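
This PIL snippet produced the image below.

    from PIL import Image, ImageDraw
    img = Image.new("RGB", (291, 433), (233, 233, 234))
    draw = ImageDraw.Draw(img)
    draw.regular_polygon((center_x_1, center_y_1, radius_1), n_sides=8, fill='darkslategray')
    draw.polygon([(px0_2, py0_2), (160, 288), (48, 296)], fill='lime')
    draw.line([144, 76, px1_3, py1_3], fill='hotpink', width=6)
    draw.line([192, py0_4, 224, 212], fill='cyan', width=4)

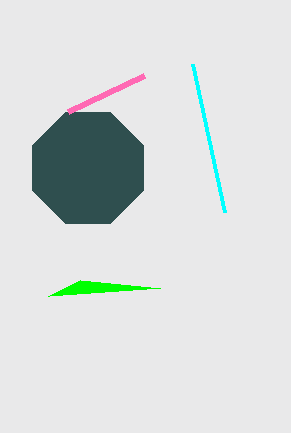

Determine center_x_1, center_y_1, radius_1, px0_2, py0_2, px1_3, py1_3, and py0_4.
center_x_1 = 88; center_y_1 = 168; radius_1 = 60; px0_2 = 80; py0_2 = 280; px1_3 = 68; py1_3 = 112; py0_4 = 64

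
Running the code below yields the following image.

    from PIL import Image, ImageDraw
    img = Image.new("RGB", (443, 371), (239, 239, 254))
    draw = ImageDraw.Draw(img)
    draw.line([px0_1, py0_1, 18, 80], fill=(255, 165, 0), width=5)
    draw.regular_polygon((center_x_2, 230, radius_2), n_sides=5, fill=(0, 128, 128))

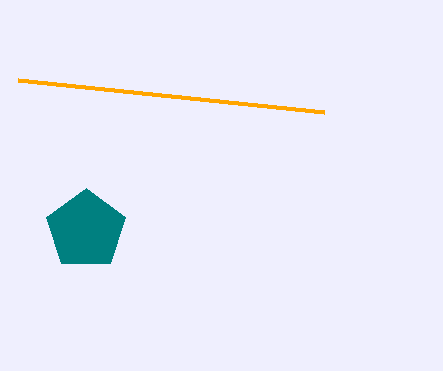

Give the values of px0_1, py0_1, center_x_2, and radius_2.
px0_1 = 324; py0_1 = 112; center_x_2 = 86; radius_2 = 42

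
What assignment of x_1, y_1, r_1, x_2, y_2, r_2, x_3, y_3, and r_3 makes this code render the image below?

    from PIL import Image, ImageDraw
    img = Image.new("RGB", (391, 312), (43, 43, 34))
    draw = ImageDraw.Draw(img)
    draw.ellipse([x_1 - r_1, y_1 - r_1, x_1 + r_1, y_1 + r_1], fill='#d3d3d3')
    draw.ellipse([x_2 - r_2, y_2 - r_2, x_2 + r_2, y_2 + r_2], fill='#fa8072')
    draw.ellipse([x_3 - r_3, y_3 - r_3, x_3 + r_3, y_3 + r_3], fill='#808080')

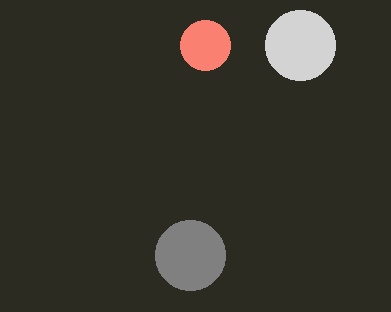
x_1 = 300; y_1 = 45; r_1 = 35; x_2 = 205; y_2 = 45; r_2 = 25; x_3 = 190; y_3 = 255; r_3 = 35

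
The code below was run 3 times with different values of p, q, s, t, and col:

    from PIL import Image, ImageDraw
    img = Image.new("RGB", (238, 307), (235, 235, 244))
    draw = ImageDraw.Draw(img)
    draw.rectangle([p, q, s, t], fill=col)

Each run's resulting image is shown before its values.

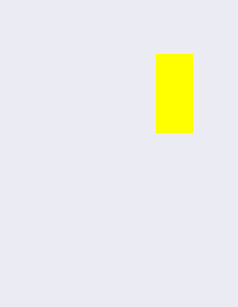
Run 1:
p = 156; q = 54; s = 192; t = 132; col = 'yellow'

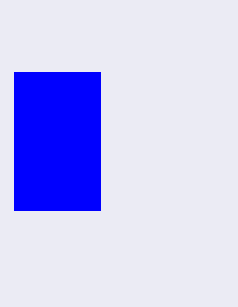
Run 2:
p = 14
q = 72
s = 100
t = 210
col = 'blue'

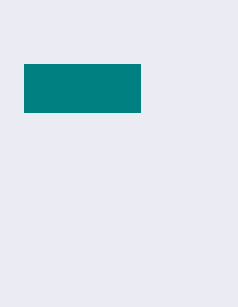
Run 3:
p = 24; q = 64; s = 140; t = 112; col = 'teal'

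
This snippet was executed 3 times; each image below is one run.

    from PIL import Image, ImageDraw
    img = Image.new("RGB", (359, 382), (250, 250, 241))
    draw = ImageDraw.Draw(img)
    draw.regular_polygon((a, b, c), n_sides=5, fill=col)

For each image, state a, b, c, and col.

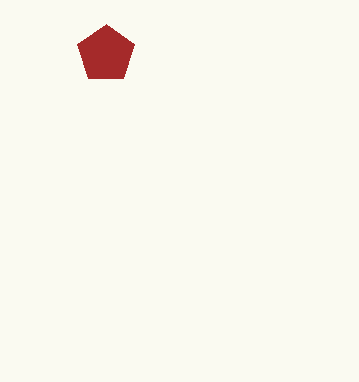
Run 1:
a = 106
b = 54
c = 30
col = 'brown'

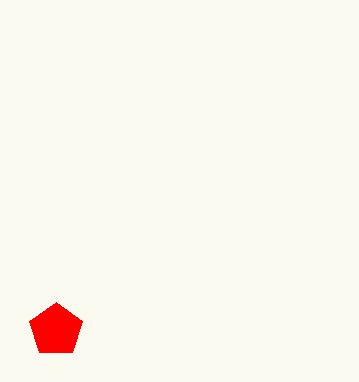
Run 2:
a = 56, b = 330, c = 28, col = 'red'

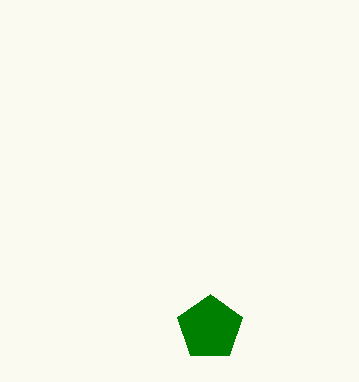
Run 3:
a = 210, b = 328, c = 34, col = 'green'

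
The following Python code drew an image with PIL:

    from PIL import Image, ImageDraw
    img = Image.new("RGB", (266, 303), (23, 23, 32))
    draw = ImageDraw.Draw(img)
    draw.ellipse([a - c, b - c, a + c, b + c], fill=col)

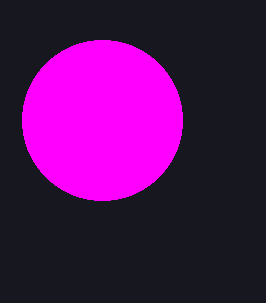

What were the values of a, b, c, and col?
a = 102, b = 120, c = 80, col = 'magenta'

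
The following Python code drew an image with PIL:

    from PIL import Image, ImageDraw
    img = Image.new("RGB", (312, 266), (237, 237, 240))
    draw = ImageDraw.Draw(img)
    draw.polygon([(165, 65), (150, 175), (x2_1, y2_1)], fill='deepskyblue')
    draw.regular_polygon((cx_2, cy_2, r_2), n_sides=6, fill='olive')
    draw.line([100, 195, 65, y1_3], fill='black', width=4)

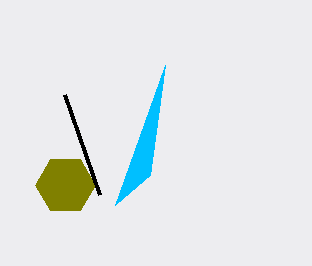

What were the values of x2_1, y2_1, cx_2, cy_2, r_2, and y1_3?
x2_1 = 115
y2_1 = 205
cx_2 = 65
cy_2 = 185
r_2 = 30
y1_3 = 95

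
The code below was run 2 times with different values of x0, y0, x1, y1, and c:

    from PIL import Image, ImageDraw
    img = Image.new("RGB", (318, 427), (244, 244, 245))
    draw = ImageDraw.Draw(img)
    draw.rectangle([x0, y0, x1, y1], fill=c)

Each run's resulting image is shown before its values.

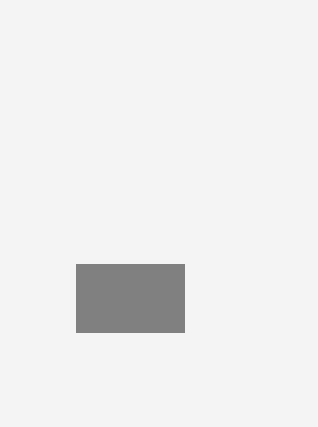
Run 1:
x0 = 76; y0 = 264; x1 = 184; y1 = 332; c = 'gray'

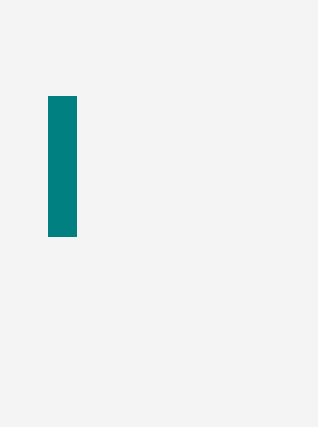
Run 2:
x0 = 48, y0 = 96, x1 = 76, y1 = 236, c = 'teal'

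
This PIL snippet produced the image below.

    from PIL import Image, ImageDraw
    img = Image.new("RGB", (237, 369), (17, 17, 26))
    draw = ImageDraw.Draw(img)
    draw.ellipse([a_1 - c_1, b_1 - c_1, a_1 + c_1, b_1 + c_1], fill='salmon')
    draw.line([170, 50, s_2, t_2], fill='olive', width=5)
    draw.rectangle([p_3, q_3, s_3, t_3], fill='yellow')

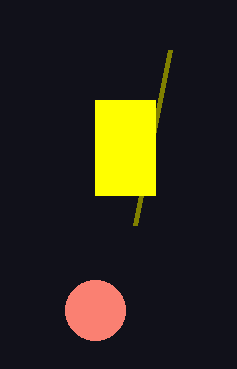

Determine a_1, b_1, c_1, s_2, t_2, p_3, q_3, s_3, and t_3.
a_1 = 95
b_1 = 310
c_1 = 30
s_2 = 135
t_2 = 225
p_3 = 95
q_3 = 100
s_3 = 155
t_3 = 195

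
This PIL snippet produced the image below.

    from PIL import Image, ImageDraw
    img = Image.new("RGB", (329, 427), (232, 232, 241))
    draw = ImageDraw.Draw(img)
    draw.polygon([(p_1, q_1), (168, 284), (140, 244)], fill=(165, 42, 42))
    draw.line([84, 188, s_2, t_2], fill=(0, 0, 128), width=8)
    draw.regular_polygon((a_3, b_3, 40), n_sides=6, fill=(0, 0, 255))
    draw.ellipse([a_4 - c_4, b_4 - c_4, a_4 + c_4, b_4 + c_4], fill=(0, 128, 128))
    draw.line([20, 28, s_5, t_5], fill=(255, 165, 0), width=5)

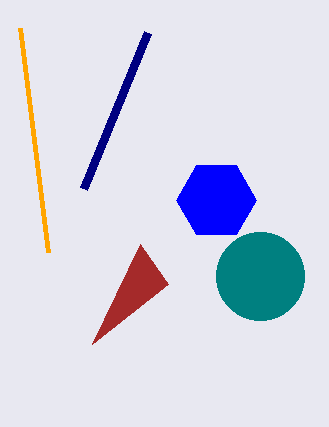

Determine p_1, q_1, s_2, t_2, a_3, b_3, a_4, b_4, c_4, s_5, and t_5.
p_1 = 92, q_1 = 344, s_2 = 148, t_2 = 32, a_3 = 216, b_3 = 200, a_4 = 260, b_4 = 276, c_4 = 44, s_5 = 48, t_5 = 252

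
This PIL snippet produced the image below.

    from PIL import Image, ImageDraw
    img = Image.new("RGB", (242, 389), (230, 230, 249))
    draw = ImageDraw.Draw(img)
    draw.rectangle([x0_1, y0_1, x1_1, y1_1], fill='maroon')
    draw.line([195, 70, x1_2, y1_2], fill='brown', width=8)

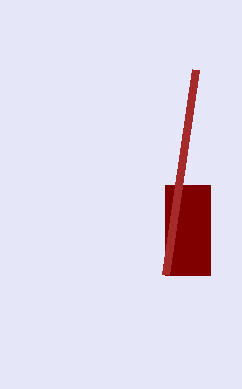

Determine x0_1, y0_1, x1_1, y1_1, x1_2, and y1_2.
x0_1 = 165
y0_1 = 185
x1_1 = 210
y1_1 = 275
x1_2 = 165
y1_2 = 275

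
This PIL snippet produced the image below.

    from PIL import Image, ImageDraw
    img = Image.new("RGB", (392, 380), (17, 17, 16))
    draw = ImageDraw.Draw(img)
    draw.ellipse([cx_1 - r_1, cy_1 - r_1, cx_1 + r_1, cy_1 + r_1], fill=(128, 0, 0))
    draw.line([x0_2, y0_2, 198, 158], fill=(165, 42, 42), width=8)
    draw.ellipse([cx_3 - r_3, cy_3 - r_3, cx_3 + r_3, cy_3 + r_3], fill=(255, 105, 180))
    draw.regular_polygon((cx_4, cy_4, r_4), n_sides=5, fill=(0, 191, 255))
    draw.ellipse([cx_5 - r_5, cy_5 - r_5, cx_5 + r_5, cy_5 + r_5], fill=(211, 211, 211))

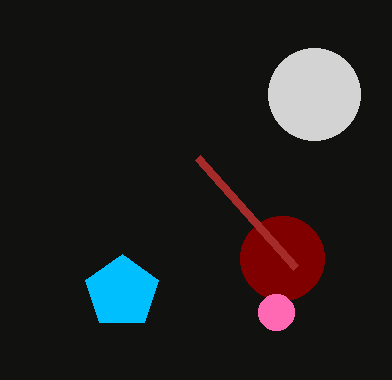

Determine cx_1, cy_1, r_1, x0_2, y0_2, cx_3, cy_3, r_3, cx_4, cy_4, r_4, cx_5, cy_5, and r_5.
cx_1 = 282
cy_1 = 258
r_1 = 42
x0_2 = 296
y0_2 = 268
cx_3 = 276
cy_3 = 312
r_3 = 18
cx_4 = 122
cy_4 = 292
r_4 = 38
cx_5 = 314
cy_5 = 94
r_5 = 46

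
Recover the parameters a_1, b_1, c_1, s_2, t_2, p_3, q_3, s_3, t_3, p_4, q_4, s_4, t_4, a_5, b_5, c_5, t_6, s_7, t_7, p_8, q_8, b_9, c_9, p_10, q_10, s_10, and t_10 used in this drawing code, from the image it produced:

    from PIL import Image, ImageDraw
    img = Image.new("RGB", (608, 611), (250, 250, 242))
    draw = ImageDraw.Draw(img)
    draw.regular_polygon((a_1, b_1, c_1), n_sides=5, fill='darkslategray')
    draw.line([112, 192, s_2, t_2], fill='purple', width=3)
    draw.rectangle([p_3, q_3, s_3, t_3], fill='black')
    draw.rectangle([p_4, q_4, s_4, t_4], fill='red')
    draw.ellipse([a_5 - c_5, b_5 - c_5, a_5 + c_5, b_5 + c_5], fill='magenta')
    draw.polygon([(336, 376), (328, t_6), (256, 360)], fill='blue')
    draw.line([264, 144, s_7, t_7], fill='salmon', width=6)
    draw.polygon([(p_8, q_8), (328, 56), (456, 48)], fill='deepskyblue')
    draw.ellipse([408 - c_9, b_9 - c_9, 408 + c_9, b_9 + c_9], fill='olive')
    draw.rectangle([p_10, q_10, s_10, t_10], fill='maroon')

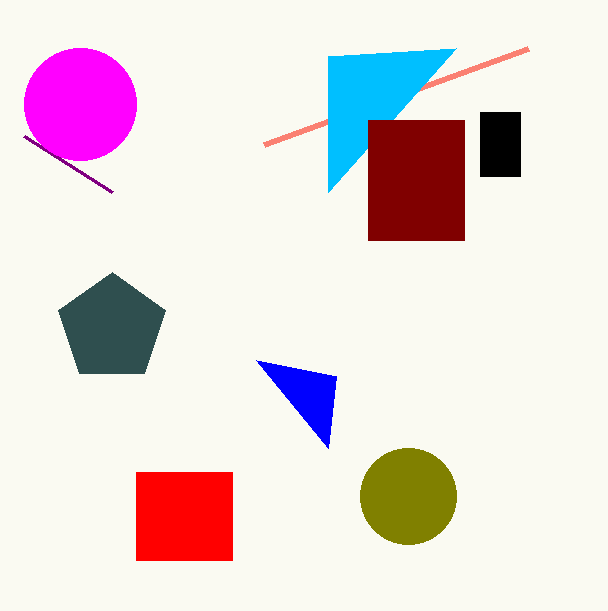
a_1 = 112, b_1 = 328, c_1 = 56, s_2 = 24, t_2 = 136, p_3 = 480, q_3 = 112, s_3 = 520, t_3 = 176, p_4 = 136, q_4 = 472, s_4 = 232, t_4 = 560, a_5 = 80, b_5 = 104, c_5 = 56, t_6 = 448, s_7 = 528, t_7 = 48, p_8 = 328, q_8 = 192, b_9 = 496, c_9 = 48, p_10 = 368, q_10 = 120, s_10 = 464, t_10 = 240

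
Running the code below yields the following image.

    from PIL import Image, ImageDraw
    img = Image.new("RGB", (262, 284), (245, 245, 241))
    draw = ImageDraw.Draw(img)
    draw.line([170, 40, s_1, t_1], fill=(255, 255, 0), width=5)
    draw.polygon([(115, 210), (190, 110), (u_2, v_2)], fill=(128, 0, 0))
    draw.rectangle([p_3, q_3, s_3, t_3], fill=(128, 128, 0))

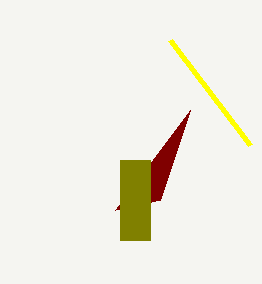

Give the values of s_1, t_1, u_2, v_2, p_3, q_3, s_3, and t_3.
s_1 = 250
t_1 = 145
u_2 = 160
v_2 = 200
p_3 = 120
q_3 = 160
s_3 = 150
t_3 = 240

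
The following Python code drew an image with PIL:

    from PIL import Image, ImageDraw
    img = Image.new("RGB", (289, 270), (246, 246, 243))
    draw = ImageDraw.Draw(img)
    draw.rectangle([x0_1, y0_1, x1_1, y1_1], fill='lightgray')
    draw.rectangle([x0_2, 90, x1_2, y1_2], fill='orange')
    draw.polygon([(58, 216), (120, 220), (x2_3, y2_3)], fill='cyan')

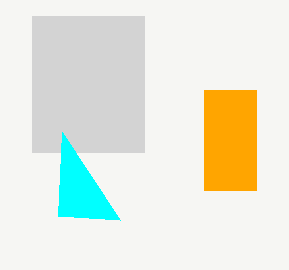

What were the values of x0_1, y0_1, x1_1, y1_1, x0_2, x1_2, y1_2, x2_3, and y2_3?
x0_1 = 32
y0_1 = 16
x1_1 = 144
y1_1 = 152
x0_2 = 204
x1_2 = 256
y1_2 = 190
x2_3 = 62
y2_3 = 132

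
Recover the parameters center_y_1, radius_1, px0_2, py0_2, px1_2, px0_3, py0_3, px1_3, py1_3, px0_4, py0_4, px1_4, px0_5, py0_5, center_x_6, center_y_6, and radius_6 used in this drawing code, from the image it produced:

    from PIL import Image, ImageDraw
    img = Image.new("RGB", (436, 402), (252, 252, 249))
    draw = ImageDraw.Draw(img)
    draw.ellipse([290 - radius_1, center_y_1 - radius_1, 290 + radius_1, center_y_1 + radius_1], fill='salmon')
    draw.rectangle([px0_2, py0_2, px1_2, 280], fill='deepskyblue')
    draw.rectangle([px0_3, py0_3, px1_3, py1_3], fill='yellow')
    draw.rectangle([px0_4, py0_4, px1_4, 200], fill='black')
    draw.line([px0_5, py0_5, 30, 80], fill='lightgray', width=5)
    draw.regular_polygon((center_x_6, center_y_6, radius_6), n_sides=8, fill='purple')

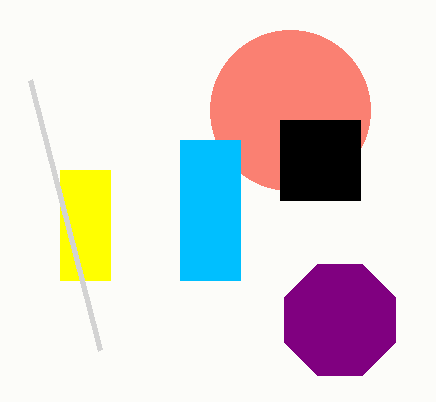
center_y_1 = 110
radius_1 = 80
px0_2 = 180
py0_2 = 140
px1_2 = 240
px0_3 = 60
py0_3 = 170
px1_3 = 110
py1_3 = 280
px0_4 = 280
py0_4 = 120
px1_4 = 360
px0_5 = 100
py0_5 = 350
center_x_6 = 340
center_y_6 = 320
radius_6 = 60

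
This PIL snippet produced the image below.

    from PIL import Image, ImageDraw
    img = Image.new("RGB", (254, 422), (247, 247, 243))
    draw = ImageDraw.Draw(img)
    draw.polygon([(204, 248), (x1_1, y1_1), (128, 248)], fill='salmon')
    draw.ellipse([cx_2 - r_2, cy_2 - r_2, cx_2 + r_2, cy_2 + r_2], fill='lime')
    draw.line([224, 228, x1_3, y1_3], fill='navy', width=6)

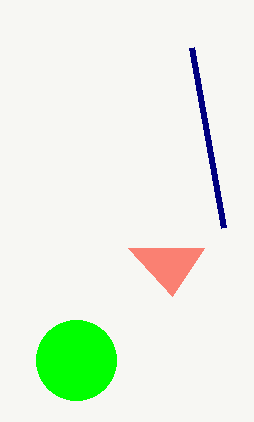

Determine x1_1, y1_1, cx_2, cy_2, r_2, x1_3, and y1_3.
x1_1 = 172
y1_1 = 296
cx_2 = 76
cy_2 = 360
r_2 = 40
x1_3 = 192
y1_3 = 48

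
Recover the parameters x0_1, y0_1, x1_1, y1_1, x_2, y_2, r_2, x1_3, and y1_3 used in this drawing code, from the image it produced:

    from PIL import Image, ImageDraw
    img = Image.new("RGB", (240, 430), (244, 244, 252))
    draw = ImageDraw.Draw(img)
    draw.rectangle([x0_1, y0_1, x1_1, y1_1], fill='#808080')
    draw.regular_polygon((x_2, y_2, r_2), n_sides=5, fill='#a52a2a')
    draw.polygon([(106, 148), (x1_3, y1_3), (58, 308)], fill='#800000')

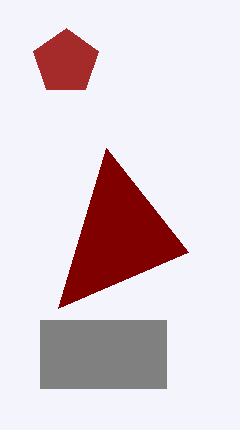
x0_1 = 40, y0_1 = 320, x1_1 = 166, y1_1 = 388, x_2 = 66, y_2 = 62, r_2 = 34, x1_3 = 188, y1_3 = 252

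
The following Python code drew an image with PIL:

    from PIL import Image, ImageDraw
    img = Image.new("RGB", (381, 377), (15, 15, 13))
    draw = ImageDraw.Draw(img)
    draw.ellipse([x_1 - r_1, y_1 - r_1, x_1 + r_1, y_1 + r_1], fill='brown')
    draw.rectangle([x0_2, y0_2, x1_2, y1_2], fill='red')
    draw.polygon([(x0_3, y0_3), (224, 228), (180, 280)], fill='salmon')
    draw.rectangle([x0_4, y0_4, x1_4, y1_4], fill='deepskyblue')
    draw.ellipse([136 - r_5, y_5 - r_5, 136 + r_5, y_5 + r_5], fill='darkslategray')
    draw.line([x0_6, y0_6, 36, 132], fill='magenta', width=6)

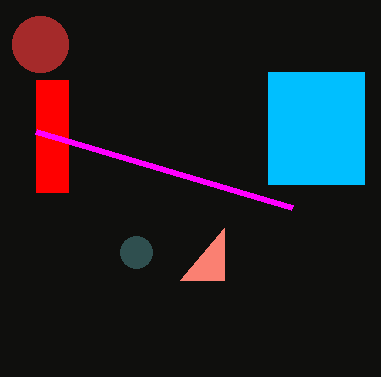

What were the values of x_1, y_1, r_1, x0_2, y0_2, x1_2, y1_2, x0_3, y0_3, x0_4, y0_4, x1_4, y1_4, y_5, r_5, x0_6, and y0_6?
x_1 = 40; y_1 = 44; r_1 = 28; x0_2 = 36; y0_2 = 80; x1_2 = 68; y1_2 = 192; x0_3 = 224; y0_3 = 280; x0_4 = 268; y0_4 = 72; x1_4 = 364; y1_4 = 184; y_5 = 252; r_5 = 16; x0_6 = 292; y0_6 = 208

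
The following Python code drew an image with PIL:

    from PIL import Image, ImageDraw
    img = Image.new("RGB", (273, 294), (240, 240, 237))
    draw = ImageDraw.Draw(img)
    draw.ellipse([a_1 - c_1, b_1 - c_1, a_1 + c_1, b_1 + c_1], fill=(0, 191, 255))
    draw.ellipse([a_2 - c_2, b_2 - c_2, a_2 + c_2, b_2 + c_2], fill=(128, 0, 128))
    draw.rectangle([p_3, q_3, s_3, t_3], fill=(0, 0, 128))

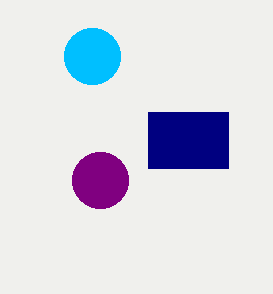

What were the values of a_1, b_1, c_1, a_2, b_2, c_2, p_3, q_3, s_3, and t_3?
a_1 = 92; b_1 = 56; c_1 = 28; a_2 = 100; b_2 = 180; c_2 = 28; p_3 = 148; q_3 = 112; s_3 = 228; t_3 = 168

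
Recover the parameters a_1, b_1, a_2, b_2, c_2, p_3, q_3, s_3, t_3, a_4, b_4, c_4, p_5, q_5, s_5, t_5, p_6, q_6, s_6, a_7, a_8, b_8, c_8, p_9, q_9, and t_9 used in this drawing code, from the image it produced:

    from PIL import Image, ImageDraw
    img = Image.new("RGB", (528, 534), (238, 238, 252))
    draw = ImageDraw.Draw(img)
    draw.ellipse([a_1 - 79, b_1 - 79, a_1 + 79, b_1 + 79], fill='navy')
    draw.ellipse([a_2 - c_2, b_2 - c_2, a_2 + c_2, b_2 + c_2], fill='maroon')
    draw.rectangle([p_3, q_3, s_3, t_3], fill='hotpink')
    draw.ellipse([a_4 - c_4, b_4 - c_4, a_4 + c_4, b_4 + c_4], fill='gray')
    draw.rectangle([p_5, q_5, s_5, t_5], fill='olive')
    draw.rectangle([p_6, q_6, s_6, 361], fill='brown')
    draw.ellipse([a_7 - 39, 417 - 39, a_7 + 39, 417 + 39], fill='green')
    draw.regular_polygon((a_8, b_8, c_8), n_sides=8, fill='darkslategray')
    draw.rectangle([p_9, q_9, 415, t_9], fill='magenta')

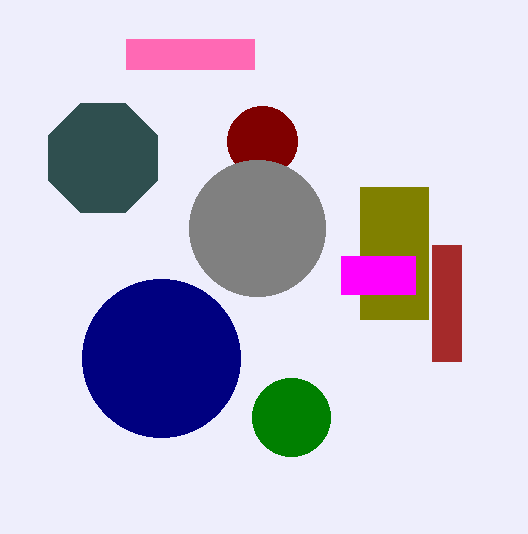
a_1 = 161
b_1 = 358
a_2 = 262
b_2 = 141
c_2 = 35
p_3 = 126
q_3 = 39
s_3 = 254
t_3 = 69
a_4 = 257
b_4 = 228
c_4 = 68
p_5 = 360
q_5 = 187
s_5 = 428
t_5 = 319
p_6 = 432
q_6 = 245
s_6 = 461
a_7 = 291
a_8 = 103
b_8 = 158
c_8 = 59
p_9 = 341
q_9 = 256
t_9 = 294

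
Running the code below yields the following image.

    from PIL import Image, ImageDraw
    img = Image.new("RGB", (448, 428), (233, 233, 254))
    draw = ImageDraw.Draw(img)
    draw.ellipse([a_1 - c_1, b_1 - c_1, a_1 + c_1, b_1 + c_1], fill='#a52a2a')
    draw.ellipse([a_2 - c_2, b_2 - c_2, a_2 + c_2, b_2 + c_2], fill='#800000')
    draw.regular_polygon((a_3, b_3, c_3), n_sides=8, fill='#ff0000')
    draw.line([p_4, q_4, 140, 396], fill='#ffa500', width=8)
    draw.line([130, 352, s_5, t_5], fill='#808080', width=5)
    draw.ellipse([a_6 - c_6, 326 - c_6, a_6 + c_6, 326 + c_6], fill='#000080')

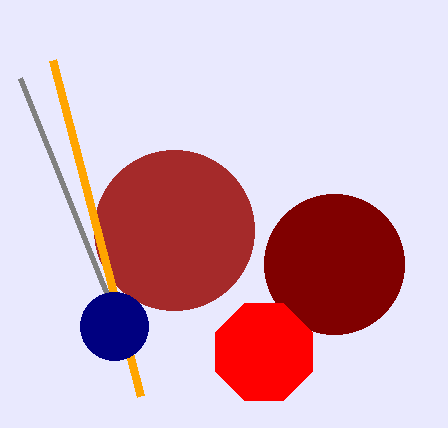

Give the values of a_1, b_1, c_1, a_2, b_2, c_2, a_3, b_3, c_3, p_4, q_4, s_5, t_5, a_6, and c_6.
a_1 = 174
b_1 = 230
c_1 = 80
a_2 = 334
b_2 = 264
c_2 = 70
a_3 = 264
b_3 = 352
c_3 = 52
p_4 = 52
q_4 = 60
s_5 = 20
t_5 = 78
a_6 = 114
c_6 = 34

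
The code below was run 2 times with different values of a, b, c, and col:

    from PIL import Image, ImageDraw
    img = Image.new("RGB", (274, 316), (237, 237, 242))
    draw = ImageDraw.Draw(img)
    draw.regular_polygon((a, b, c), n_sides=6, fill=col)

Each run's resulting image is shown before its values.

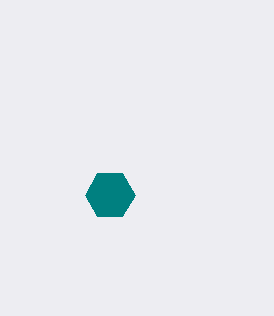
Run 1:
a = 110, b = 195, c = 25, col = 'teal'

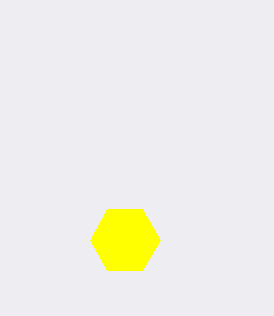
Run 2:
a = 125; b = 240; c = 35; col = 'yellow'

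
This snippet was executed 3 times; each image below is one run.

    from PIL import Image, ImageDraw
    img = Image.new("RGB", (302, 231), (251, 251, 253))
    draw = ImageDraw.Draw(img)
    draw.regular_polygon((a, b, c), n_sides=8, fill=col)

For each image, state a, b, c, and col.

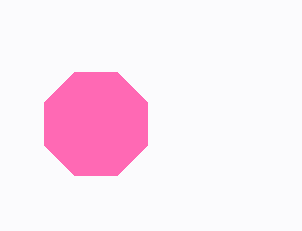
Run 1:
a = 96; b = 124; c = 56; col = 'hotpink'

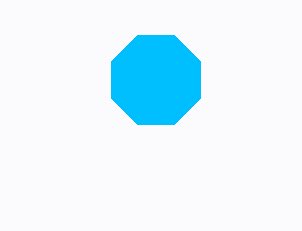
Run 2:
a = 156; b = 80; c = 48; col = 'deepskyblue'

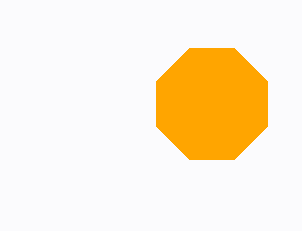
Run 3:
a = 212, b = 104, c = 60, col = 'orange'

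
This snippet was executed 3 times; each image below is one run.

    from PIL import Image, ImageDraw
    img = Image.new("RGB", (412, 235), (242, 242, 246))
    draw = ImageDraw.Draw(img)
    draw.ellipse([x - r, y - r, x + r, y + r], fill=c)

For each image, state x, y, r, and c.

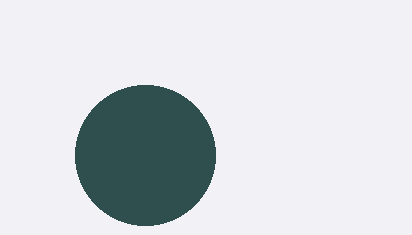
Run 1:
x = 145, y = 155, r = 70, c = 'darkslategray'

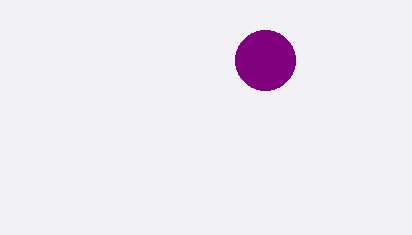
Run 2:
x = 265
y = 60
r = 30
c = 'purple'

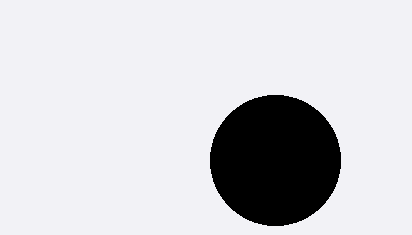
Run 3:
x = 275
y = 160
r = 65
c = 'black'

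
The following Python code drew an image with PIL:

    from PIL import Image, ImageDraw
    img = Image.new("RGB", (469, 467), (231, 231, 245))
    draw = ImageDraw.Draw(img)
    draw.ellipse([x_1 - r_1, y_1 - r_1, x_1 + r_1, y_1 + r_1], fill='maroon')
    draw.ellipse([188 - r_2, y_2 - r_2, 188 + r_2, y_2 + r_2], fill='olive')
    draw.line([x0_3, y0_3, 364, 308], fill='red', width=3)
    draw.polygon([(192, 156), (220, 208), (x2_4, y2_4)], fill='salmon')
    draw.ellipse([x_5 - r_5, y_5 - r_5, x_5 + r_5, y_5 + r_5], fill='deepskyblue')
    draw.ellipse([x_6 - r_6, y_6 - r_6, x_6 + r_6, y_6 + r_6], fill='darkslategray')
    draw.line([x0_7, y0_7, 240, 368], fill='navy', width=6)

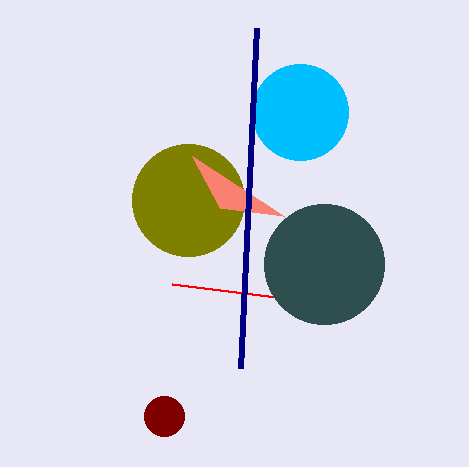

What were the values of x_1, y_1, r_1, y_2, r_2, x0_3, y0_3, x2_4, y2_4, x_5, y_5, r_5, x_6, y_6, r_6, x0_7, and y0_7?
x_1 = 164; y_1 = 416; r_1 = 20; y_2 = 200; r_2 = 56; x0_3 = 172; y0_3 = 284; x2_4 = 284; y2_4 = 216; x_5 = 300; y_5 = 112; r_5 = 48; x_6 = 324; y_6 = 264; r_6 = 60; x0_7 = 256; y0_7 = 28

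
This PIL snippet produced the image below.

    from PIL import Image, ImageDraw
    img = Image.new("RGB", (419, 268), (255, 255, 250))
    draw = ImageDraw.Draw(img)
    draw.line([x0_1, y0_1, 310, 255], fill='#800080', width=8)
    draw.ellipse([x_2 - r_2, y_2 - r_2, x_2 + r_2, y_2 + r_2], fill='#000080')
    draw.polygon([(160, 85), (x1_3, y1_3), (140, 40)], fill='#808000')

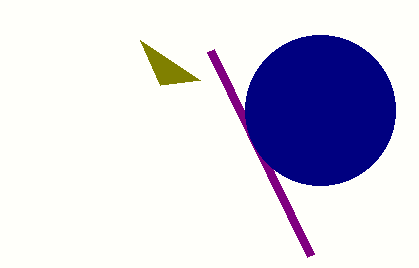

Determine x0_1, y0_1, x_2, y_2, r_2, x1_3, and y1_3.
x0_1 = 210, y0_1 = 50, x_2 = 320, y_2 = 110, r_2 = 75, x1_3 = 200, y1_3 = 80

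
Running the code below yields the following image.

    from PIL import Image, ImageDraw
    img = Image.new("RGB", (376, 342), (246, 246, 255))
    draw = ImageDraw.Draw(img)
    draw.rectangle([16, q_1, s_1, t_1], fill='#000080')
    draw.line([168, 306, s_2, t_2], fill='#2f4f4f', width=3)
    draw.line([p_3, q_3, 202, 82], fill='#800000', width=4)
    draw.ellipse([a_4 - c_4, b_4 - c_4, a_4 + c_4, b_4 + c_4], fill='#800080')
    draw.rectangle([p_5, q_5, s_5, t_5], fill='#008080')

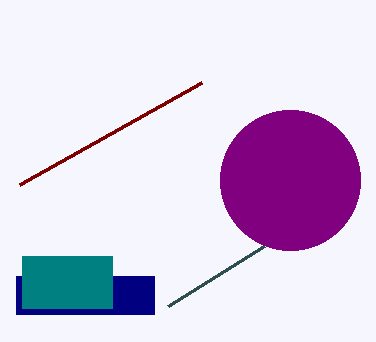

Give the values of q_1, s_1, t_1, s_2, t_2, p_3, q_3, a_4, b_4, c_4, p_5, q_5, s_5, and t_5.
q_1 = 276, s_1 = 154, t_1 = 314, s_2 = 264, t_2 = 246, p_3 = 20, q_3 = 184, a_4 = 290, b_4 = 180, c_4 = 70, p_5 = 22, q_5 = 256, s_5 = 112, t_5 = 308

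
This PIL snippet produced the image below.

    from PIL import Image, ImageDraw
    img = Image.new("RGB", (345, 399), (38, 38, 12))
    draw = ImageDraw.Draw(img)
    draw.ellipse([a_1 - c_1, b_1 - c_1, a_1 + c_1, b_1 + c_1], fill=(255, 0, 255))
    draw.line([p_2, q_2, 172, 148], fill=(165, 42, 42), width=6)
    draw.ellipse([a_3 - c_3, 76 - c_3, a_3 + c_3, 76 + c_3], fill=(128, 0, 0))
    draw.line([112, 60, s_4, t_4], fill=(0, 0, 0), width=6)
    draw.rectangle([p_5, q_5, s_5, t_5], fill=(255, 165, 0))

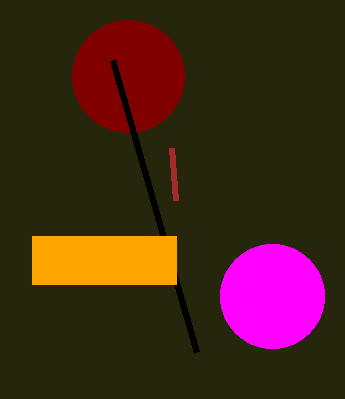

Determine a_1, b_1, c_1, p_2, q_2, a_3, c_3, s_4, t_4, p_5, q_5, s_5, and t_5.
a_1 = 272; b_1 = 296; c_1 = 52; p_2 = 176; q_2 = 200; a_3 = 128; c_3 = 56; s_4 = 196; t_4 = 352; p_5 = 32; q_5 = 236; s_5 = 176; t_5 = 284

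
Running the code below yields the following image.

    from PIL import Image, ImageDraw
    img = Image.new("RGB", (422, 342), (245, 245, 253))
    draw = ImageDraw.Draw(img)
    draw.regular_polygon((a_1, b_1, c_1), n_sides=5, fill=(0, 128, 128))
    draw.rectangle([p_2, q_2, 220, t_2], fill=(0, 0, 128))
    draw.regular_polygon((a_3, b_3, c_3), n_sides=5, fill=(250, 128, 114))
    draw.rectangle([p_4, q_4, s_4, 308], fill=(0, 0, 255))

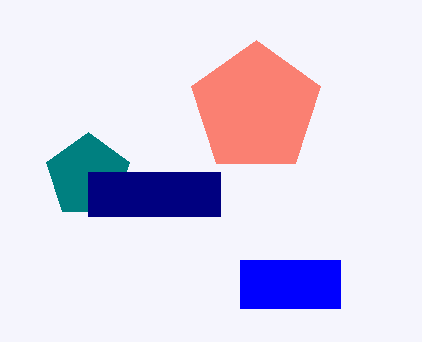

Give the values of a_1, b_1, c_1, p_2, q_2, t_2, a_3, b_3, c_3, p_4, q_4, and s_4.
a_1 = 88
b_1 = 176
c_1 = 44
p_2 = 88
q_2 = 172
t_2 = 216
a_3 = 256
b_3 = 108
c_3 = 68
p_4 = 240
q_4 = 260
s_4 = 340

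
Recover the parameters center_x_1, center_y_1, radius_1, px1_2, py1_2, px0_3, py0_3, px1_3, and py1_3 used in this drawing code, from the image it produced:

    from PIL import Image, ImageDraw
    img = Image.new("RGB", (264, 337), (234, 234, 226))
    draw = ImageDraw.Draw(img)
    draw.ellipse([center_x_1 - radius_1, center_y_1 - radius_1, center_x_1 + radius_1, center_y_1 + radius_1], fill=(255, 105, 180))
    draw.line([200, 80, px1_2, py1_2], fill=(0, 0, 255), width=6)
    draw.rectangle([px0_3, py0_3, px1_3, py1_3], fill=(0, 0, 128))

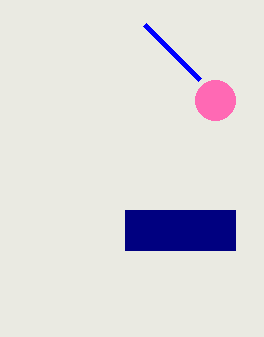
center_x_1 = 215, center_y_1 = 100, radius_1 = 20, px1_2 = 145, py1_2 = 25, px0_3 = 125, py0_3 = 210, px1_3 = 235, py1_3 = 250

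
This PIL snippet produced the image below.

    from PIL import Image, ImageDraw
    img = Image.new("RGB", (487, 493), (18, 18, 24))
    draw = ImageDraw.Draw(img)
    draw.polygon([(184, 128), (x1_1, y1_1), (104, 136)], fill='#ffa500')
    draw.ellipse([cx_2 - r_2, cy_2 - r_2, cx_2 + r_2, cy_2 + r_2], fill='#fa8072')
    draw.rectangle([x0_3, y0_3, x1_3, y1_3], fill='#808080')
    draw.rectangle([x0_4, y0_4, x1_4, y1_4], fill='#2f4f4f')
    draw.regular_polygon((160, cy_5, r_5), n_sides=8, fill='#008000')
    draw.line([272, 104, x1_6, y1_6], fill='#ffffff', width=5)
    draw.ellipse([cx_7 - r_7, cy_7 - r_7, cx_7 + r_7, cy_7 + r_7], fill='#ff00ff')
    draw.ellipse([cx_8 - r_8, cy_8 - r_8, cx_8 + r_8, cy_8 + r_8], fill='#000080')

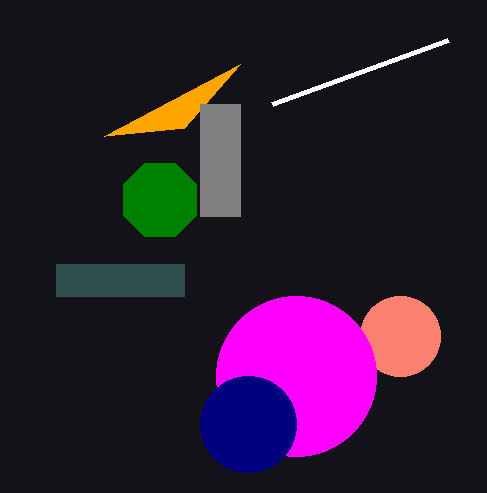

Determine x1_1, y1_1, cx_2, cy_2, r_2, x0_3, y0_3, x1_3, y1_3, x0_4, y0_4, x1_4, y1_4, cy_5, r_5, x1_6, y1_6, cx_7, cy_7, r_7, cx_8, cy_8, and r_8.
x1_1 = 240
y1_1 = 64
cx_2 = 400
cy_2 = 336
r_2 = 40
x0_3 = 200
y0_3 = 104
x1_3 = 240
y1_3 = 216
x0_4 = 56
y0_4 = 264
x1_4 = 184
y1_4 = 296
cy_5 = 200
r_5 = 40
x1_6 = 448
y1_6 = 40
cx_7 = 296
cy_7 = 376
r_7 = 80
cx_8 = 248
cy_8 = 424
r_8 = 48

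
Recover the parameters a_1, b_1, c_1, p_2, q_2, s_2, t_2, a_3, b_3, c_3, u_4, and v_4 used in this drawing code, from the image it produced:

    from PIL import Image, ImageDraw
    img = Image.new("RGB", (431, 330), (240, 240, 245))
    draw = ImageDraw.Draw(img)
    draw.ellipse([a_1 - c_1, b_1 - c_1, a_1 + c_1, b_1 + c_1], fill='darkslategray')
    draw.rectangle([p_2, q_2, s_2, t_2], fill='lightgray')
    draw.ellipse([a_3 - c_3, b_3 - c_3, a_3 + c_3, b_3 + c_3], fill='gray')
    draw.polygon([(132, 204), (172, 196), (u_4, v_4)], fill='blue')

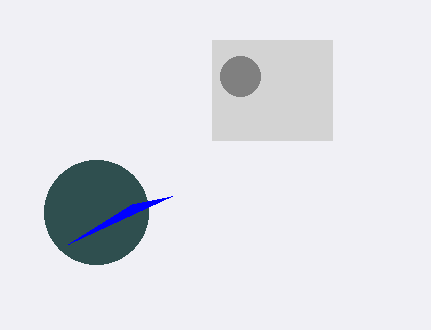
a_1 = 96, b_1 = 212, c_1 = 52, p_2 = 212, q_2 = 40, s_2 = 332, t_2 = 140, a_3 = 240, b_3 = 76, c_3 = 20, u_4 = 68, v_4 = 244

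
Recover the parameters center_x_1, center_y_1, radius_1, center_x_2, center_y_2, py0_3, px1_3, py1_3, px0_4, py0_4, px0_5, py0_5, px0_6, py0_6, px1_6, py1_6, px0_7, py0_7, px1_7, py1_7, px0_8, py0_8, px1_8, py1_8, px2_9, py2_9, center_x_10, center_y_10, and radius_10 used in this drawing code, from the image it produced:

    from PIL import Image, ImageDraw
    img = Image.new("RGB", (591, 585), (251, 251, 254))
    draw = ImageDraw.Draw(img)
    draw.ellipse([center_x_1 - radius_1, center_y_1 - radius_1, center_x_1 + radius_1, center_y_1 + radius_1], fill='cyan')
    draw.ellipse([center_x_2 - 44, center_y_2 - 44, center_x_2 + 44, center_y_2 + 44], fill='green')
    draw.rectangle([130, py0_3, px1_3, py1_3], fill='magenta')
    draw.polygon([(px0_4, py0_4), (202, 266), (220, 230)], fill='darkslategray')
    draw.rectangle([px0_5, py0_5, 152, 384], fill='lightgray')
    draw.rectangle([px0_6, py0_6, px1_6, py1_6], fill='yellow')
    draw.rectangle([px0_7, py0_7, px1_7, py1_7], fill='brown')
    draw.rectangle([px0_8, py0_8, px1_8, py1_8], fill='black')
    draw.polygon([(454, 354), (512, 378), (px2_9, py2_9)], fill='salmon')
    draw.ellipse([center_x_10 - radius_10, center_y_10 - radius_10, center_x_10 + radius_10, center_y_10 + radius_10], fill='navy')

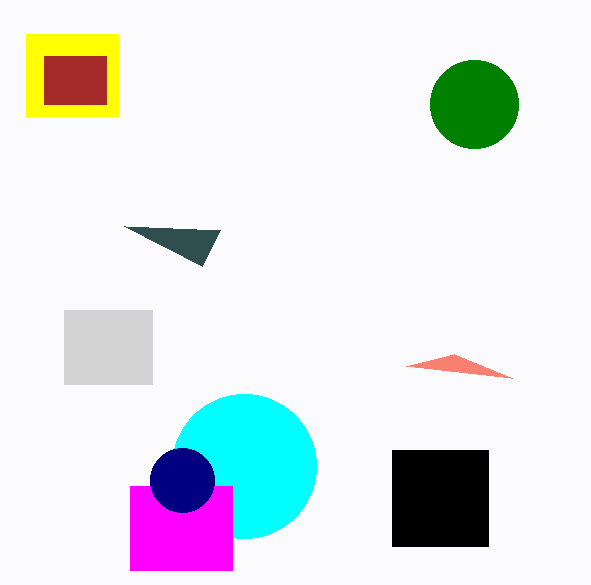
center_x_1 = 244; center_y_1 = 466; radius_1 = 72; center_x_2 = 474; center_y_2 = 104; py0_3 = 486; px1_3 = 232; py1_3 = 570; px0_4 = 124; py0_4 = 226; px0_5 = 64; py0_5 = 310; px0_6 = 26; py0_6 = 34; px1_6 = 118; py1_6 = 116; px0_7 = 44; py0_7 = 56; px1_7 = 106; py1_7 = 104; px0_8 = 392; py0_8 = 450; px1_8 = 488; py1_8 = 546; px2_9 = 406; py2_9 = 366; center_x_10 = 182; center_y_10 = 480; radius_10 = 32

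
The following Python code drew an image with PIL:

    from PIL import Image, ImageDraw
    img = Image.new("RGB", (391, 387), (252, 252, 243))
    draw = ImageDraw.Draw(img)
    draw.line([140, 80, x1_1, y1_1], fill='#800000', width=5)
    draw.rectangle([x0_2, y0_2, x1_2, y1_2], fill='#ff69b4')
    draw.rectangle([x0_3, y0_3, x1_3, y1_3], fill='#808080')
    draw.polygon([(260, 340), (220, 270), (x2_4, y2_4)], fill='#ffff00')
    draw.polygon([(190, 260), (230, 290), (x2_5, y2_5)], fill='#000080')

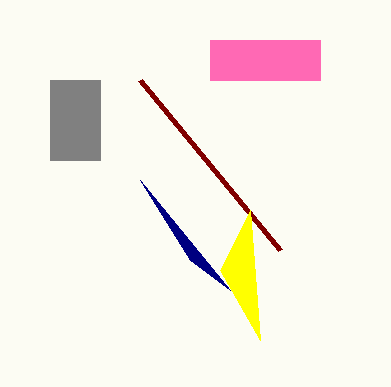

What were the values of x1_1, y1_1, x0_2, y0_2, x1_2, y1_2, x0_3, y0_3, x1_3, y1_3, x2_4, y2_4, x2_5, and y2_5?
x1_1 = 280; y1_1 = 250; x0_2 = 210; y0_2 = 40; x1_2 = 320; y1_2 = 80; x0_3 = 50; y0_3 = 80; x1_3 = 100; y1_3 = 160; x2_4 = 250; y2_4 = 210; x2_5 = 140; y2_5 = 180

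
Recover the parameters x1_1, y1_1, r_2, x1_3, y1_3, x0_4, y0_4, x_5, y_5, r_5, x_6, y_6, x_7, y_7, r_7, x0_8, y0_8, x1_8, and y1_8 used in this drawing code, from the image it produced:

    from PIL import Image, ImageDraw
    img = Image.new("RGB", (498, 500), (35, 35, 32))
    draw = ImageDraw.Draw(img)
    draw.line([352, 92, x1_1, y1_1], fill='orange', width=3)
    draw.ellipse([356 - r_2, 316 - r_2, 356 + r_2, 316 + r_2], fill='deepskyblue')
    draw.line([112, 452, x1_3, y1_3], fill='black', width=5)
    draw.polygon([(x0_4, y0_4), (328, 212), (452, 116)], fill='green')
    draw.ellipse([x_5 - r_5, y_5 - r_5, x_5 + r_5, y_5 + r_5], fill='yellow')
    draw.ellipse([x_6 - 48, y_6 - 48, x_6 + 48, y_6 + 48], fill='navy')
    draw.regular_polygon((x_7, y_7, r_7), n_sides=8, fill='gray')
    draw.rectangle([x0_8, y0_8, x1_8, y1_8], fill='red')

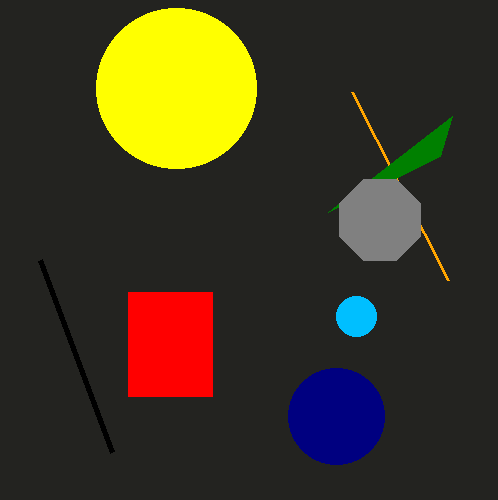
x1_1 = 448
y1_1 = 280
r_2 = 20
x1_3 = 40
y1_3 = 260
x0_4 = 440
y0_4 = 156
x_5 = 176
y_5 = 88
r_5 = 80
x_6 = 336
y_6 = 416
x_7 = 380
y_7 = 220
r_7 = 44
x0_8 = 128
y0_8 = 292
x1_8 = 212
y1_8 = 396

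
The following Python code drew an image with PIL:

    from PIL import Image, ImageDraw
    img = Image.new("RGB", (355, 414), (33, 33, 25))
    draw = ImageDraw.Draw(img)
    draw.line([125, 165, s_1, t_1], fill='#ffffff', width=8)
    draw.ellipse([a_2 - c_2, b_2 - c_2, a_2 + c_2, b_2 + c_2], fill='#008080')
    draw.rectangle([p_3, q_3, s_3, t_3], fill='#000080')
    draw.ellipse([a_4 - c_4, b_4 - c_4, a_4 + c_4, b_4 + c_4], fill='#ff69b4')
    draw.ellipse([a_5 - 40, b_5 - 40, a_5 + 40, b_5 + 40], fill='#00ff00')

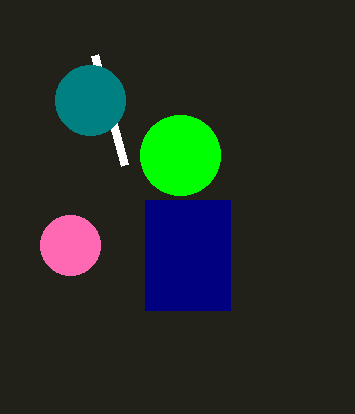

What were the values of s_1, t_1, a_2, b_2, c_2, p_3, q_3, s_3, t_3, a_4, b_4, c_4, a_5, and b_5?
s_1 = 95
t_1 = 55
a_2 = 90
b_2 = 100
c_2 = 35
p_3 = 145
q_3 = 200
s_3 = 230
t_3 = 310
a_4 = 70
b_4 = 245
c_4 = 30
a_5 = 180
b_5 = 155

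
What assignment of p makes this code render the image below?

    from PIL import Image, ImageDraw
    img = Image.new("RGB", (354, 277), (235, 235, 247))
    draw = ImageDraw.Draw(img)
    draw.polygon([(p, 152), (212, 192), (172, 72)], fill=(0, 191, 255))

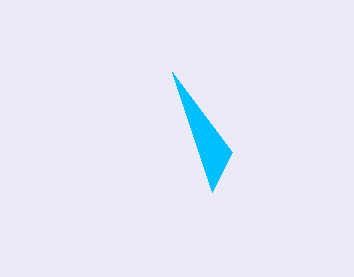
p = 232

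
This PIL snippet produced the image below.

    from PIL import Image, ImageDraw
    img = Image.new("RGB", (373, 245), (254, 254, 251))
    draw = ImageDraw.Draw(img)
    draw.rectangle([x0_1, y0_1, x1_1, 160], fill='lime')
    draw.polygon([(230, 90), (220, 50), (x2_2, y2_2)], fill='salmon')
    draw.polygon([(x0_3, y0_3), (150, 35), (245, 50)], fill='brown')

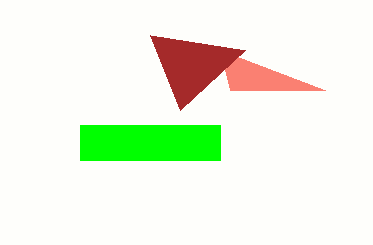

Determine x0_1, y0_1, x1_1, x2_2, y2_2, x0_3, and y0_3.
x0_1 = 80
y0_1 = 125
x1_1 = 220
x2_2 = 325
y2_2 = 90
x0_3 = 180
y0_3 = 110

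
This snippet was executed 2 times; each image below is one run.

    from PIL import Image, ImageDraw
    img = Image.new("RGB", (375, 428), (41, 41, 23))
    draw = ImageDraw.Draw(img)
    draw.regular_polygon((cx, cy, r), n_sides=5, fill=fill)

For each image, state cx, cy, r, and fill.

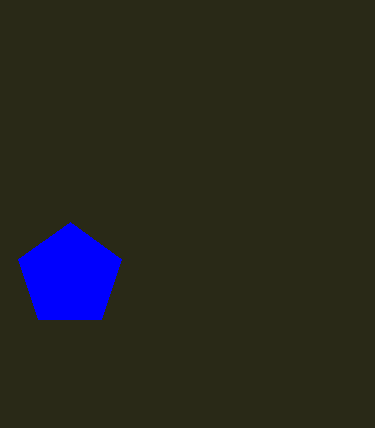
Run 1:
cx = 70, cy = 276, r = 54, fill = 'blue'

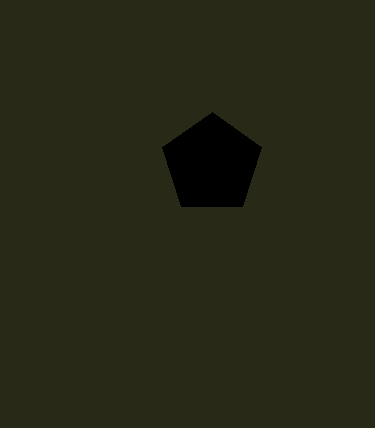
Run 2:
cx = 212
cy = 164
r = 52
fill = 'black'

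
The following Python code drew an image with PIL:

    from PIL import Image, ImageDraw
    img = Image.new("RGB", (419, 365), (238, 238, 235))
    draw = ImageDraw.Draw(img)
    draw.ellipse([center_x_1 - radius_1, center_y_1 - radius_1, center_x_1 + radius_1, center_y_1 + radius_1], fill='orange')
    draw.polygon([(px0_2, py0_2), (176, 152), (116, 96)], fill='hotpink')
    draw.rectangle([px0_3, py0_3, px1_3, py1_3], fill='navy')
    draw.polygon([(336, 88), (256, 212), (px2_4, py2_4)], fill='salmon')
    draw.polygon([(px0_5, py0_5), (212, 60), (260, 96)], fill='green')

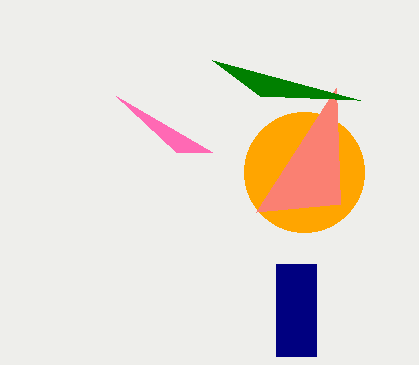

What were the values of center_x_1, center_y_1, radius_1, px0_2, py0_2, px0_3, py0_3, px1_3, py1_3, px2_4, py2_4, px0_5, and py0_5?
center_x_1 = 304, center_y_1 = 172, radius_1 = 60, px0_2 = 212, py0_2 = 152, px0_3 = 276, py0_3 = 264, px1_3 = 316, py1_3 = 356, px2_4 = 340, py2_4 = 204, px0_5 = 360, py0_5 = 100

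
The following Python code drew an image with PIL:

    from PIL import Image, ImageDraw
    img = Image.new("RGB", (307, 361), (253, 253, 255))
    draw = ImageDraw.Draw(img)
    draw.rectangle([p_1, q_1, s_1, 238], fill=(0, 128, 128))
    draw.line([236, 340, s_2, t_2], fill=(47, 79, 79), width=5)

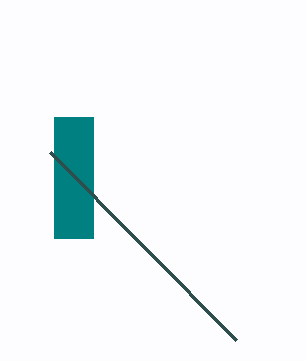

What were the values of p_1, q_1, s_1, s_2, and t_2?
p_1 = 54
q_1 = 117
s_1 = 93
s_2 = 50
t_2 = 152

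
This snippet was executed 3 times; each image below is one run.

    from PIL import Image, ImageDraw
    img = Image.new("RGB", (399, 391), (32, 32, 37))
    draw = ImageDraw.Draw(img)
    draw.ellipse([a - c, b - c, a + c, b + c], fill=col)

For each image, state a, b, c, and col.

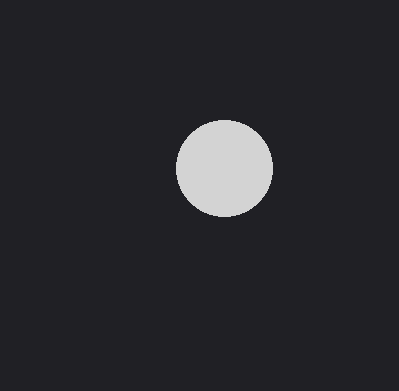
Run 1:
a = 224
b = 168
c = 48
col = 'lightgray'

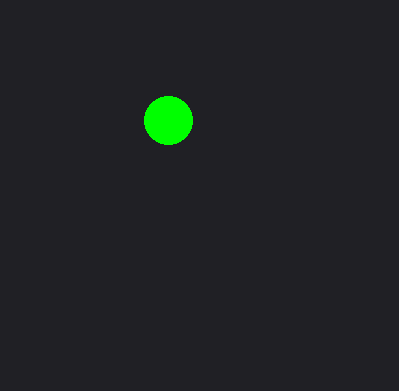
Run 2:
a = 168
b = 120
c = 24
col = 'lime'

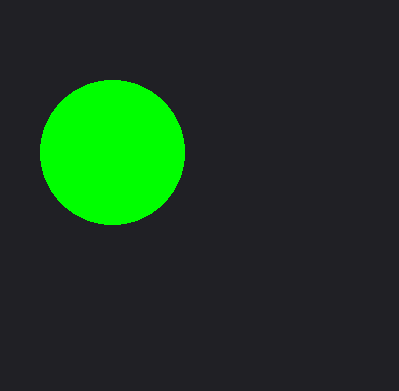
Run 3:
a = 112
b = 152
c = 72
col = 'lime'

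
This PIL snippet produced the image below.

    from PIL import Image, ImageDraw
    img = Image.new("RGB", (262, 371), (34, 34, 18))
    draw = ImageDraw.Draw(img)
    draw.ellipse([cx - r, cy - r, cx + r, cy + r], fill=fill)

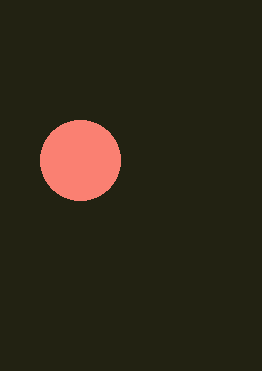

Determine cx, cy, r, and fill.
cx = 80
cy = 160
r = 40
fill = 'salmon'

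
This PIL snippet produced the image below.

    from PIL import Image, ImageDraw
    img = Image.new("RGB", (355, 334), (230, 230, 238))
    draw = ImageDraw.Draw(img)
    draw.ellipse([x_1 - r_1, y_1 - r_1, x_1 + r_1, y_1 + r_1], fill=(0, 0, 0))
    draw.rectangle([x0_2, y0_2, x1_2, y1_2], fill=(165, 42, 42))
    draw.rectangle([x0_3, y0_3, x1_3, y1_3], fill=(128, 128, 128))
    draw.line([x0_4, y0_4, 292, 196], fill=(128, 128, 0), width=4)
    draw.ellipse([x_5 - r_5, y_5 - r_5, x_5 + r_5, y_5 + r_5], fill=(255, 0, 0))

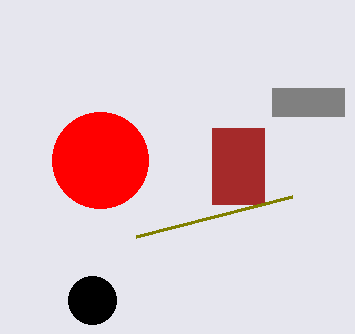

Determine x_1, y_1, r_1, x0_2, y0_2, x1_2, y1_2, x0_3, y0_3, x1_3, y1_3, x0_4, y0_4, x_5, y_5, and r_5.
x_1 = 92; y_1 = 300; r_1 = 24; x0_2 = 212; y0_2 = 128; x1_2 = 264; y1_2 = 204; x0_3 = 272; y0_3 = 88; x1_3 = 344; y1_3 = 116; x0_4 = 136; y0_4 = 236; x_5 = 100; y_5 = 160; r_5 = 48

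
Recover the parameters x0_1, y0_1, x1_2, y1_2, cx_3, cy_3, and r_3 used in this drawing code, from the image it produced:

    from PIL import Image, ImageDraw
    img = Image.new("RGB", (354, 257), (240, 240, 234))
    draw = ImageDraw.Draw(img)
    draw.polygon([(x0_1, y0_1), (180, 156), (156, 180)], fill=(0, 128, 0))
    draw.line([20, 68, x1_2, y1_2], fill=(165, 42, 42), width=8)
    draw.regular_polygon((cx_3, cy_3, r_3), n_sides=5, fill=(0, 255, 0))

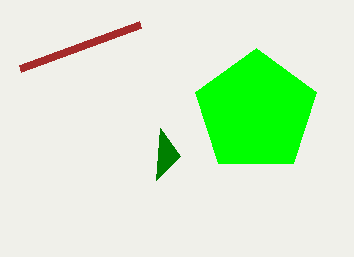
x0_1 = 160, y0_1 = 128, x1_2 = 140, y1_2 = 24, cx_3 = 256, cy_3 = 112, r_3 = 64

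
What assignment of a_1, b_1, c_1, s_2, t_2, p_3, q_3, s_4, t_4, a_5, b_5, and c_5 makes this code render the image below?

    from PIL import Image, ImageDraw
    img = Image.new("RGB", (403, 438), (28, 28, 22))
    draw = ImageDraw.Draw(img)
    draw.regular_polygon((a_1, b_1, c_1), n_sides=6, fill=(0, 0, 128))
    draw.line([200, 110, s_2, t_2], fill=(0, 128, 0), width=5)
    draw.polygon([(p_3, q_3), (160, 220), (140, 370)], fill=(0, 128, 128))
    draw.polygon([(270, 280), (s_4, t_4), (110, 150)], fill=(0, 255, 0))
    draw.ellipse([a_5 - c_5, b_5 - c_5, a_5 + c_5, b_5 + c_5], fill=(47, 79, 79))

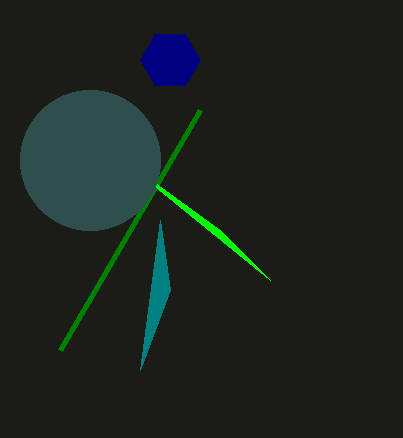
a_1 = 170, b_1 = 60, c_1 = 30, s_2 = 60, t_2 = 350, p_3 = 170, q_3 = 290, s_4 = 220, t_4 = 230, a_5 = 90, b_5 = 160, c_5 = 70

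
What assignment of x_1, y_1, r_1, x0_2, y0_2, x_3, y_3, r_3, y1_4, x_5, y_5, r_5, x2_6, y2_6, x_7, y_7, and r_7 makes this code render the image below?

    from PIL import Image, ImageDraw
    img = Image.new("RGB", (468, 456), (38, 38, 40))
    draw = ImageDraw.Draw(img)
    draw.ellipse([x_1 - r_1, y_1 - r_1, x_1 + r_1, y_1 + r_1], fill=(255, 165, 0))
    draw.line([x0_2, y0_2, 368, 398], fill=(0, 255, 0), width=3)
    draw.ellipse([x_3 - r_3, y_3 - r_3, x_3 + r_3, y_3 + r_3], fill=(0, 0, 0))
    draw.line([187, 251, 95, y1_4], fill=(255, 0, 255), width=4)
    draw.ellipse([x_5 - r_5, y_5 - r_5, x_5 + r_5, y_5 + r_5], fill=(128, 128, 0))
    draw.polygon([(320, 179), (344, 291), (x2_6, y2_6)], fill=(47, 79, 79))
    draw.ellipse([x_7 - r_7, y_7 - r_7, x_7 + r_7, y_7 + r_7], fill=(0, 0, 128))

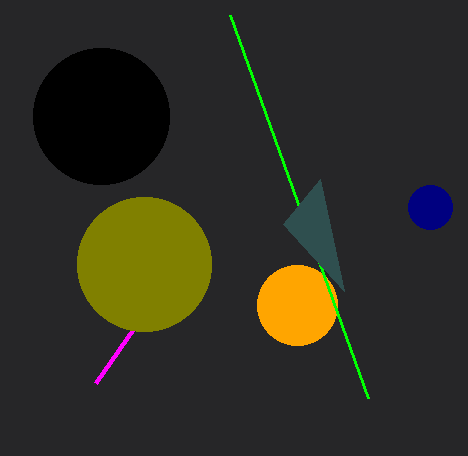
x_1 = 297
y_1 = 305
r_1 = 40
x0_2 = 230
y0_2 = 15
x_3 = 101
y_3 = 116
r_3 = 68
y1_4 = 383
x_5 = 144
y_5 = 264
r_5 = 67
x2_6 = 283
y2_6 = 224
x_7 = 430
y_7 = 207
r_7 = 22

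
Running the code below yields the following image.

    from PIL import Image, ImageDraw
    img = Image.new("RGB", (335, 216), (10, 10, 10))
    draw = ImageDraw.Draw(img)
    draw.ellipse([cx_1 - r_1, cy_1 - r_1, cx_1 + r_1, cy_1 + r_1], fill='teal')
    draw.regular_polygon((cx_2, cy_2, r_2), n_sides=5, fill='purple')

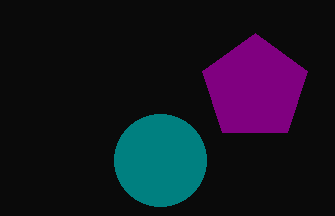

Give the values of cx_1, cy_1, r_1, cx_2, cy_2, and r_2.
cx_1 = 160
cy_1 = 160
r_1 = 46
cx_2 = 255
cy_2 = 88
r_2 = 55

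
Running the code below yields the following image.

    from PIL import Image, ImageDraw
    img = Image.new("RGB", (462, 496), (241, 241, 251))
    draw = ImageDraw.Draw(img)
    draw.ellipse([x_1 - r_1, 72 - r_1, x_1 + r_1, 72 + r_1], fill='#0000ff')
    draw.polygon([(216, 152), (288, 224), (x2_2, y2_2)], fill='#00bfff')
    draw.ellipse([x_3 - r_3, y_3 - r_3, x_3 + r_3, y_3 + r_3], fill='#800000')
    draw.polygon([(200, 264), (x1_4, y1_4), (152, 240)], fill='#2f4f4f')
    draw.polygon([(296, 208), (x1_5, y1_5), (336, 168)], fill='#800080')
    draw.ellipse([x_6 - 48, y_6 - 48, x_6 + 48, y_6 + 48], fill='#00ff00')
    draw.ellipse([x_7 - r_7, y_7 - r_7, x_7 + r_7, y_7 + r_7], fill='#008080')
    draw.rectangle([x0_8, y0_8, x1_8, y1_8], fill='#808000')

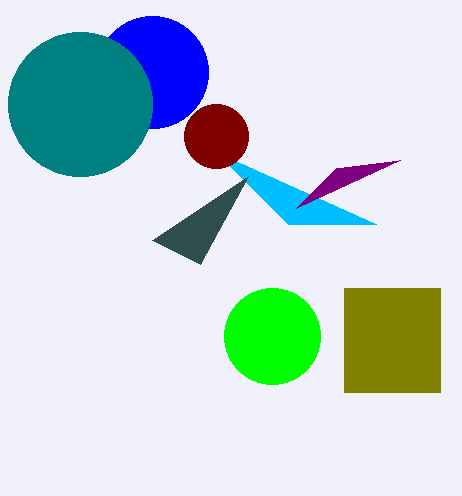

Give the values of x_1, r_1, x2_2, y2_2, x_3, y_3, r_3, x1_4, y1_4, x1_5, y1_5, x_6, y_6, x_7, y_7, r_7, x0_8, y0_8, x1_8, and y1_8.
x_1 = 152, r_1 = 56, x2_2 = 376, y2_2 = 224, x_3 = 216, y_3 = 136, r_3 = 32, x1_4 = 248, y1_4 = 176, x1_5 = 400, y1_5 = 160, x_6 = 272, y_6 = 336, x_7 = 80, y_7 = 104, r_7 = 72, x0_8 = 344, y0_8 = 288, x1_8 = 440, y1_8 = 392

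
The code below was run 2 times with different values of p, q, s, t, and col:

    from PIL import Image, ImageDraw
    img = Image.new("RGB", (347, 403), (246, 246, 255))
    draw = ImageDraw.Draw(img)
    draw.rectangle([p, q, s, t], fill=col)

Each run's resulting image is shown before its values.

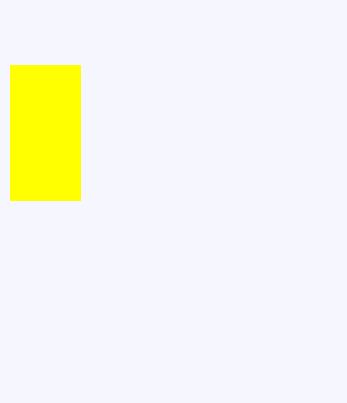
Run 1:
p = 10
q = 65
s = 80
t = 200
col = 'yellow'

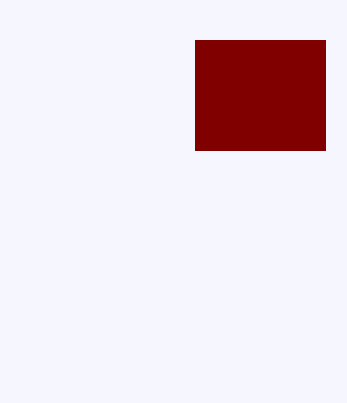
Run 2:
p = 195
q = 40
s = 325
t = 150
col = 'maroon'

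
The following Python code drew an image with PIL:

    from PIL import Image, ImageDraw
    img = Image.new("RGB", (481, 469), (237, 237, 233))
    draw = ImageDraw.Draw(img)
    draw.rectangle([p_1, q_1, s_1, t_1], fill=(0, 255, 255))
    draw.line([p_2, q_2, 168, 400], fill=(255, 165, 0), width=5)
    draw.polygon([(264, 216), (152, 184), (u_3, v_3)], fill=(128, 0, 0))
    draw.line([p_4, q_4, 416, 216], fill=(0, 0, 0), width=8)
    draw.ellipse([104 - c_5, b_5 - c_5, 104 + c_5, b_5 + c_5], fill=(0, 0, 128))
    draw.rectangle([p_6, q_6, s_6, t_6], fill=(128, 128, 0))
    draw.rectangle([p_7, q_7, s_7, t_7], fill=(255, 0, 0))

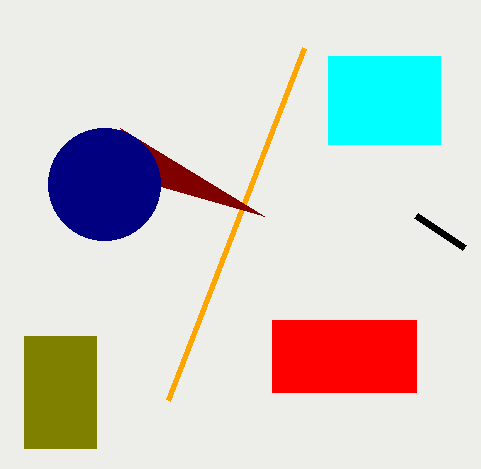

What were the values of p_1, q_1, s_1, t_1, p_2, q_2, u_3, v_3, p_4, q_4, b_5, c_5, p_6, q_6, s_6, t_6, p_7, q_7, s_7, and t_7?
p_1 = 328, q_1 = 56, s_1 = 440, t_1 = 144, p_2 = 304, q_2 = 48, u_3 = 120, v_3 = 128, p_4 = 464, q_4 = 248, b_5 = 184, c_5 = 56, p_6 = 24, q_6 = 336, s_6 = 96, t_6 = 448, p_7 = 272, q_7 = 320, s_7 = 416, t_7 = 392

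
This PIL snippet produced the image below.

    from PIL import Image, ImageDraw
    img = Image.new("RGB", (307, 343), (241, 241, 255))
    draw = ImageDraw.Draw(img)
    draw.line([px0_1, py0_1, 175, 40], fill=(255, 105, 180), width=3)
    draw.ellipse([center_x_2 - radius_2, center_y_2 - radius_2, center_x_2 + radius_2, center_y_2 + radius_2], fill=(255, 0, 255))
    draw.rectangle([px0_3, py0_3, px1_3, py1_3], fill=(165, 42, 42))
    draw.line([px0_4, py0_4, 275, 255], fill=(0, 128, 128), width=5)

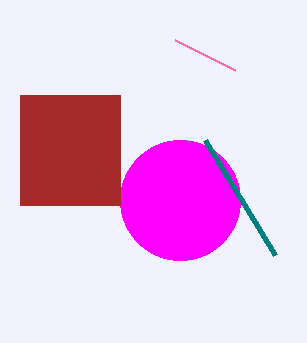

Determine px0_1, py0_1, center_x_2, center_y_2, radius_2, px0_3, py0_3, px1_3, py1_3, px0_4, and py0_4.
px0_1 = 235, py0_1 = 70, center_x_2 = 180, center_y_2 = 200, radius_2 = 60, px0_3 = 20, py0_3 = 95, px1_3 = 120, py1_3 = 205, px0_4 = 205, py0_4 = 140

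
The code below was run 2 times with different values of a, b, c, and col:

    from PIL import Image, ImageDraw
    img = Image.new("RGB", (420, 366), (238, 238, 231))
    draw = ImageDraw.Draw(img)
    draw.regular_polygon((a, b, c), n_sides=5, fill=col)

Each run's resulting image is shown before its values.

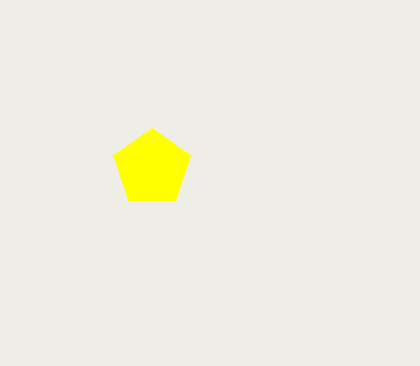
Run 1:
a = 152, b = 168, c = 40, col = 'yellow'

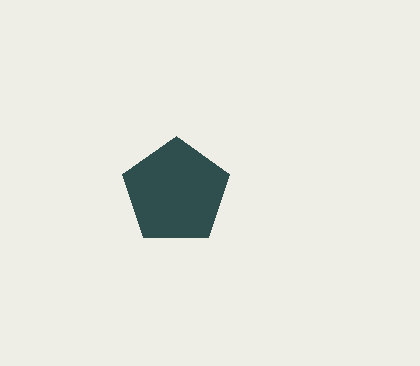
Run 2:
a = 176
b = 192
c = 56
col = 'darkslategray'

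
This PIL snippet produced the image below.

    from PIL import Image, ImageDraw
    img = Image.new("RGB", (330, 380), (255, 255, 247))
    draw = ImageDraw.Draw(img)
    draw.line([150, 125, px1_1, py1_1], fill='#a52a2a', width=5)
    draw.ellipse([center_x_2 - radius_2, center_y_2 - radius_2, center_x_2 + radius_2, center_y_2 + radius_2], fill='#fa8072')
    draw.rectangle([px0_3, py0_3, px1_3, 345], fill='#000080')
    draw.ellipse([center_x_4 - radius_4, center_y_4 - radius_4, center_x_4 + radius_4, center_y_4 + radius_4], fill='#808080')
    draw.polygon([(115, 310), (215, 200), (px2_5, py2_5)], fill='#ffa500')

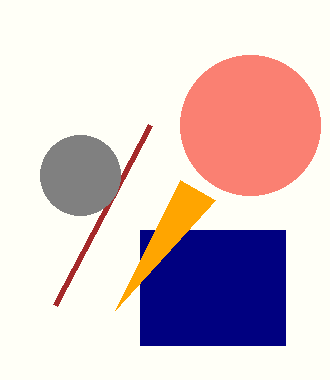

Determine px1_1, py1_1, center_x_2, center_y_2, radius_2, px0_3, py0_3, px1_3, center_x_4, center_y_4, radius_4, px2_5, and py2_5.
px1_1 = 55
py1_1 = 305
center_x_2 = 250
center_y_2 = 125
radius_2 = 70
px0_3 = 140
py0_3 = 230
px1_3 = 285
center_x_4 = 80
center_y_4 = 175
radius_4 = 40
px2_5 = 180
py2_5 = 180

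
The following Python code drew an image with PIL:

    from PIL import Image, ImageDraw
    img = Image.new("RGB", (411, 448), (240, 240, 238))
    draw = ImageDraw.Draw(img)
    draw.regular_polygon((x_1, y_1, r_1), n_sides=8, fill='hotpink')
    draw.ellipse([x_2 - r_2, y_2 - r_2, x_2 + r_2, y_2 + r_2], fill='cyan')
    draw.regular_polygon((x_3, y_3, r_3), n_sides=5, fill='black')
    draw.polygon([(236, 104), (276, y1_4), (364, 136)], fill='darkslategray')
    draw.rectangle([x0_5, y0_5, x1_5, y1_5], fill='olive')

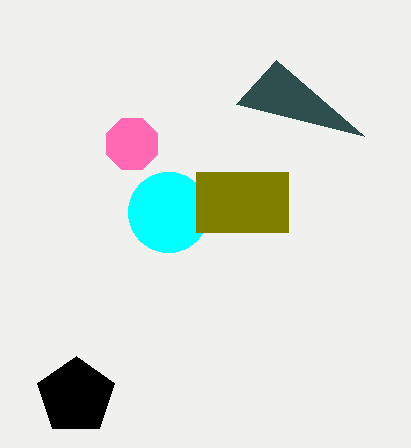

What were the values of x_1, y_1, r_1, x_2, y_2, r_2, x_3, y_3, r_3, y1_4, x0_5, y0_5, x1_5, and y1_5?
x_1 = 132, y_1 = 144, r_1 = 28, x_2 = 168, y_2 = 212, r_2 = 40, x_3 = 76, y_3 = 396, r_3 = 40, y1_4 = 60, x0_5 = 196, y0_5 = 172, x1_5 = 288, y1_5 = 232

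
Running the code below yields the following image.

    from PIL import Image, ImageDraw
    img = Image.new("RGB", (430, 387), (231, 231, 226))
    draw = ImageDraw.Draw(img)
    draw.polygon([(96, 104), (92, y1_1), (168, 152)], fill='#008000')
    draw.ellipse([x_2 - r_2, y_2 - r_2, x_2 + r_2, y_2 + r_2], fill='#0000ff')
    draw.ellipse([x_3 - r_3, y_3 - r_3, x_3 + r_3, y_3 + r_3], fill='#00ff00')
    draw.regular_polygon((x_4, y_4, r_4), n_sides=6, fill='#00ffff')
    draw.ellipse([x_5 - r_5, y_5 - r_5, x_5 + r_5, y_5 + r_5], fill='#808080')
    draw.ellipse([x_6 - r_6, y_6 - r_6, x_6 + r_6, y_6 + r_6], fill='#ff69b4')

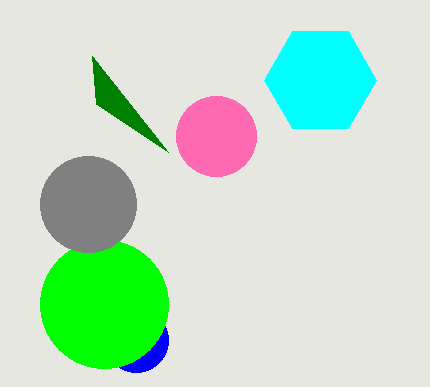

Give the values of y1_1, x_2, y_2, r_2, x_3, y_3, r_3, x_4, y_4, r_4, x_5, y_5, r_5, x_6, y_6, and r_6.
y1_1 = 56; x_2 = 136; y_2 = 340; r_2 = 32; x_3 = 104; y_3 = 304; r_3 = 64; x_4 = 320; y_4 = 80; r_4 = 56; x_5 = 88; y_5 = 204; r_5 = 48; x_6 = 216; y_6 = 136; r_6 = 40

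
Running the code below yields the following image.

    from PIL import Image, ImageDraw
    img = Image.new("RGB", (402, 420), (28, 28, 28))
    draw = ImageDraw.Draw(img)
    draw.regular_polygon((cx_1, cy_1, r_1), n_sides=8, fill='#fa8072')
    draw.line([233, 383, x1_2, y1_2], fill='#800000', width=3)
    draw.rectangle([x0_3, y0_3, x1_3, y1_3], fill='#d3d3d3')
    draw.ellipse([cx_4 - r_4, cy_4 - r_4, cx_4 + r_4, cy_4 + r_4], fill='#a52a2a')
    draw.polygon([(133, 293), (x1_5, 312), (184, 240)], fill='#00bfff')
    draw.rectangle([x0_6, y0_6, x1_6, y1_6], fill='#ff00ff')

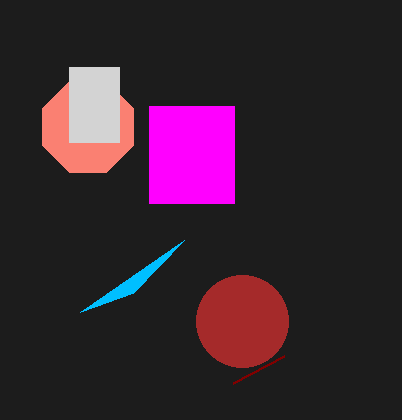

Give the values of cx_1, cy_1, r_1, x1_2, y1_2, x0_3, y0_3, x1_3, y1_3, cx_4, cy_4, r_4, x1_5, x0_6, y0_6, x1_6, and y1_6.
cx_1 = 88, cy_1 = 127, r_1 = 49, x1_2 = 284, y1_2 = 356, x0_3 = 69, y0_3 = 67, x1_3 = 119, y1_3 = 142, cx_4 = 242, cy_4 = 321, r_4 = 46, x1_5 = 80, x0_6 = 149, y0_6 = 106, x1_6 = 234, y1_6 = 203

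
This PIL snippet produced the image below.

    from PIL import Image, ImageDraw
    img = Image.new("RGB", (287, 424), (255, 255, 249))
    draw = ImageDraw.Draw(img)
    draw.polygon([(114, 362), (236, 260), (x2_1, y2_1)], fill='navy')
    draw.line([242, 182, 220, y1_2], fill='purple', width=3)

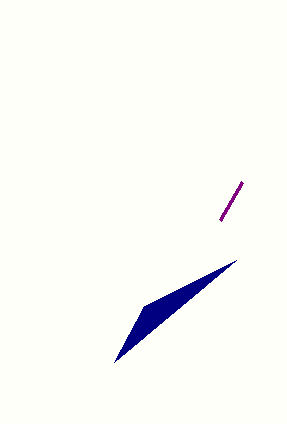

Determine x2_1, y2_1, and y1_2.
x2_1 = 144
y2_1 = 306
y1_2 = 220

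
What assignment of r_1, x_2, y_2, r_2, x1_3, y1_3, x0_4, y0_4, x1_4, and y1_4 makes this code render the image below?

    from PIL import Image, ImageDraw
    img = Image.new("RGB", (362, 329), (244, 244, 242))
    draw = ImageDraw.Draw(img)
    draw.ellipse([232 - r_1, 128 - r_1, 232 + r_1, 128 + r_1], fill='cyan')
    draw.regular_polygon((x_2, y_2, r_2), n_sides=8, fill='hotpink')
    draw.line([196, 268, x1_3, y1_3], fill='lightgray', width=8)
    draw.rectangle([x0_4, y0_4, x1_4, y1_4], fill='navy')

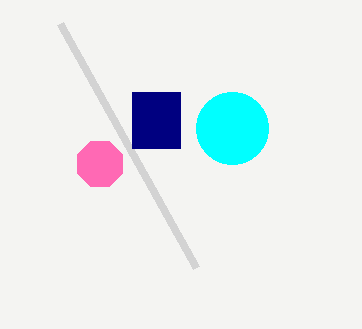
r_1 = 36
x_2 = 100
y_2 = 164
r_2 = 24
x1_3 = 60
y1_3 = 24
x0_4 = 132
y0_4 = 92
x1_4 = 180
y1_4 = 148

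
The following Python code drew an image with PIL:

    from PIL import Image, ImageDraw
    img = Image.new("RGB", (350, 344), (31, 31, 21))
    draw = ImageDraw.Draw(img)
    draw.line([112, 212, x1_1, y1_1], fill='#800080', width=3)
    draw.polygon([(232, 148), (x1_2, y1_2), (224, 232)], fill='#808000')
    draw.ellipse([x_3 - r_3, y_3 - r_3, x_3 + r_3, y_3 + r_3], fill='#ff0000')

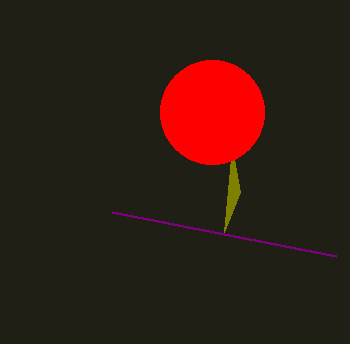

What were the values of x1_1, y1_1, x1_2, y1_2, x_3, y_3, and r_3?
x1_1 = 336
y1_1 = 256
x1_2 = 240
y1_2 = 192
x_3 = 212
y_3 = 112
r_3 = 52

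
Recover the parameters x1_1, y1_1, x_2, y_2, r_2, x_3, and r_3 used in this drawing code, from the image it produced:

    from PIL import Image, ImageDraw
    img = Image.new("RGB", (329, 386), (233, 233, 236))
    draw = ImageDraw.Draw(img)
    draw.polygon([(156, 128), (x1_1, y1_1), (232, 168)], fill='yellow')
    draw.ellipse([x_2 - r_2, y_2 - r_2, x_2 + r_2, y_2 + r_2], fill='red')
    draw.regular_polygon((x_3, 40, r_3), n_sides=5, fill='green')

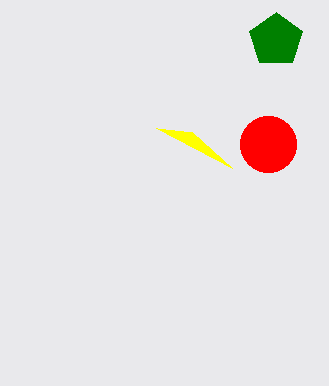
x1_1 = 192; y1_1 = 132; x_2 = 268; y_2 = 144; r_2 = 28; x_3 = 276; r_3 = 28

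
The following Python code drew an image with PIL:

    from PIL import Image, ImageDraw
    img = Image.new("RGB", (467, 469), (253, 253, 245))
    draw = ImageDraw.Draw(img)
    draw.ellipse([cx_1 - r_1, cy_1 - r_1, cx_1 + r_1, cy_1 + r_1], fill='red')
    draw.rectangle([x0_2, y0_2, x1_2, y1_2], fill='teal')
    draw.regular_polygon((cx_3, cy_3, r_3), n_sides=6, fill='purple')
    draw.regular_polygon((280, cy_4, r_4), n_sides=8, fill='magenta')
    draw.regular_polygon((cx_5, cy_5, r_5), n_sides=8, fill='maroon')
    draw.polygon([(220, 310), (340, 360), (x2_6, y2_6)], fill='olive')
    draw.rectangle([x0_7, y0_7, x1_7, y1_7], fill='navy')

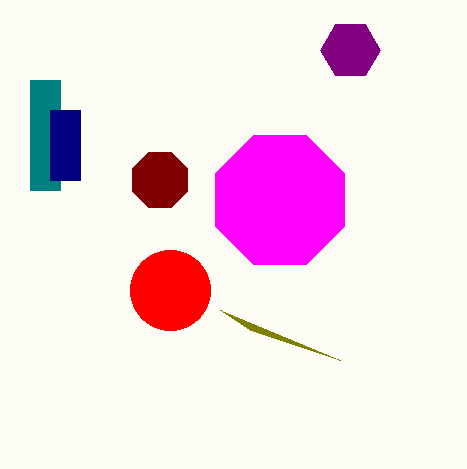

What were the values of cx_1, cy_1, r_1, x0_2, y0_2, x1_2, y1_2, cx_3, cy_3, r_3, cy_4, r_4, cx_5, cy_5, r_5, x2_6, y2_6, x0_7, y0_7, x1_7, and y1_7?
cx_1 = 170; cy_1 = 290; r_1 = 40; x0_2 = 30; y0_2 = 80; x1_2 = 60; y1_2 = 190; cx_3 = 350; cy_3 = 50; r_3 = 30; cy_4 = 200; r_4 = 70; cx_5 = 160; cy_5 = 180; r_5 = 30; x2_6 = 250; y2_6 = 330; x0_7 = 50; y0_7 = 110; x1_7 = 80; y1_7 = 180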